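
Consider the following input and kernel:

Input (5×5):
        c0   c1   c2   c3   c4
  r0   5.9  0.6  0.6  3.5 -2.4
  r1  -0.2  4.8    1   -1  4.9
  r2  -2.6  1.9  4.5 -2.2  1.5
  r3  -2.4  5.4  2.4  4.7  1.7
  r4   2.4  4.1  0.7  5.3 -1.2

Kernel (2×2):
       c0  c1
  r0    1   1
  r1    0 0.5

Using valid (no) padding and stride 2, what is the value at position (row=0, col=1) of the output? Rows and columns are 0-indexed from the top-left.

The receptive field on the input at this output position is [0.6 3.5 / 1 -1]. Elementwise product with the kernel and sum: 0.6·1 + 3.5·1 + -1·0.5.

3.6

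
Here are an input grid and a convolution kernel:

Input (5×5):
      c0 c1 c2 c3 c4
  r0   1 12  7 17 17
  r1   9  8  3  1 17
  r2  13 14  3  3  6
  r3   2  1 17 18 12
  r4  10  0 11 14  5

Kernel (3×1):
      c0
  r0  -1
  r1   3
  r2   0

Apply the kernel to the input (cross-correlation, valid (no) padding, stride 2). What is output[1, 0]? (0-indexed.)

-7

The receptive field on the input at this output position is [13 / 2 / 10]. Elementwise product with the kernel and sum: 13·-1 + 2·3.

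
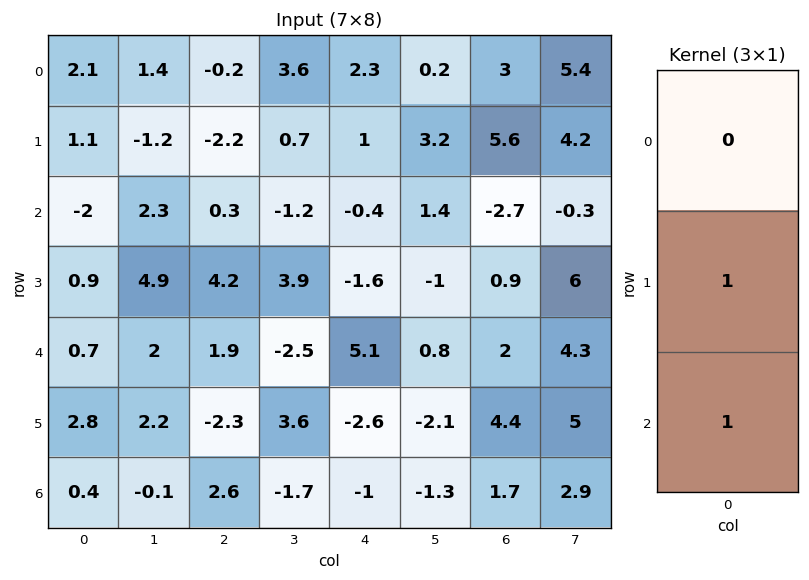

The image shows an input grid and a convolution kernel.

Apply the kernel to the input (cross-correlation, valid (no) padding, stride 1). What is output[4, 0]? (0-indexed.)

The receptive field on the input at this output position is [0.7 / 2.8 / 0.4]. Elementwise product with the kernel and sum: 2.8·1 + 0.4·1.

3.2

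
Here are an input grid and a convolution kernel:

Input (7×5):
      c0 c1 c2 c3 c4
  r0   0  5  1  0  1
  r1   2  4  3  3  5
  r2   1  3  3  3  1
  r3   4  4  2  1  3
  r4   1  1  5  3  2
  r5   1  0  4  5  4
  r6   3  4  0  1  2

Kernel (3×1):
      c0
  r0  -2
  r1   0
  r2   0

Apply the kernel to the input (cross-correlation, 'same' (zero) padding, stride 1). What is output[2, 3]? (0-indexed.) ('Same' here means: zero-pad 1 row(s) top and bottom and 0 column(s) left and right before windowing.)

-6

The receptive field on the zero-padded input at this output position is [3 / 3 / 1]. Elementwise product with the kernel and sum: 3·-2.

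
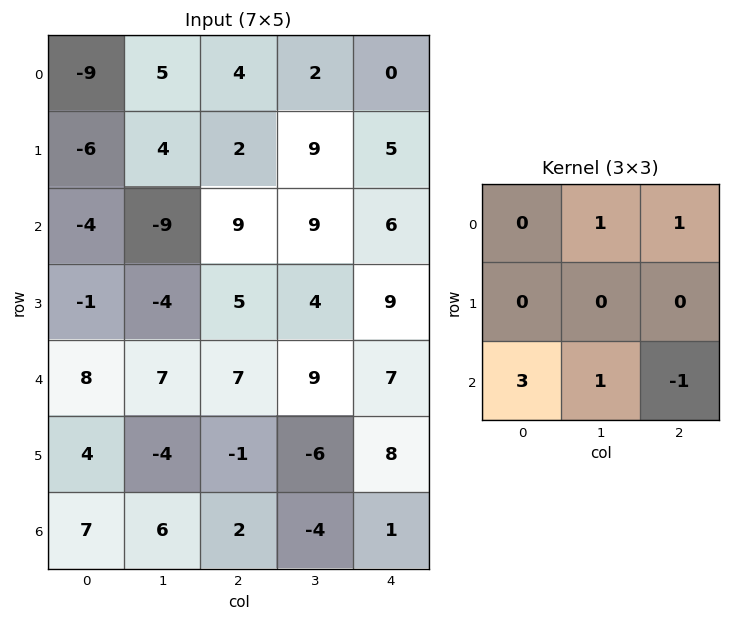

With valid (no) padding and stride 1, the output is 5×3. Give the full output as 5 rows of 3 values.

-21 -21 32
-6 0 24
24 37 38
10 2 -4
39 40 17

Output[0,0]: The receptive field on the input at this output position is [-9 5 4 / -6 4 2 / -4 -9 9]. Elementwise product with the kernel and sum: 5·1 + 4·1 + -4·3 + -9·1 + 9·-1.
Output[0,1]: The receptive field on the input at this output position is [5 4 2 / 4 2 9 / -9 9 9]. Elementwise product with the kernel and sum: 4·1 + 2·1 + -9·3 + 9·1 + 9·-1.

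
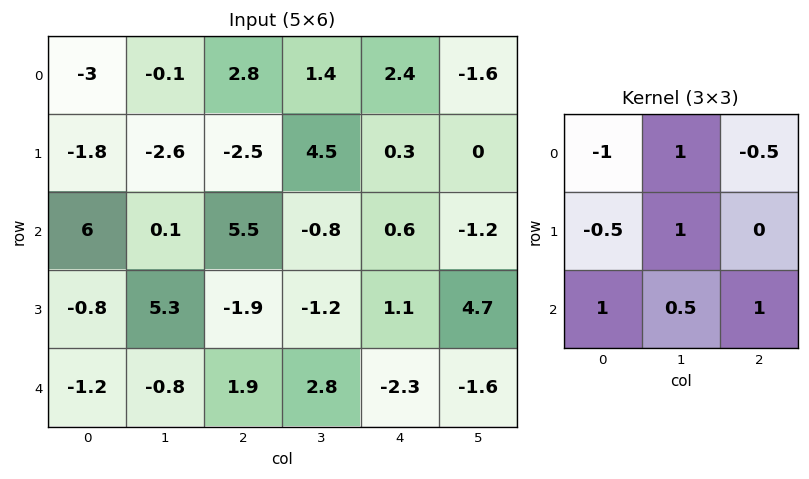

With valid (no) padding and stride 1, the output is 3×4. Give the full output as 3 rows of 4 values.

11.35 3.05 8.85 -1.85
-2.5 6.45 1.9 0.85
-2.65 4.2 -5.85 3.75

Output[0,0]: The receptive field on the input at this output position is [-3 -0.1 2.8 / -1.8 -2.6 -2.5 / 6 0.1 5.5]. Elementwise product with the kernel and sum: -3·-1 + -0.1·1 + 2.8·-0.5 + -1.8·-0.5 + -2.6·1 + 6·1 + 0.1·0.5 + 5.5·1.
Output[0,1]: The receptive field on the input at this output position is [-0.1 2.8 1.4 / -2.6 -2.5 4.5 / 0.1 5.5 -0.8]. Elementwise product with the kernel and sum: -0.1·-1 + 2.8·1 + 1.4·-0.5 + -2.6·-0.5 + -2.5·1 + 0.1·1 + 5.5·0.5 + -0.8·1.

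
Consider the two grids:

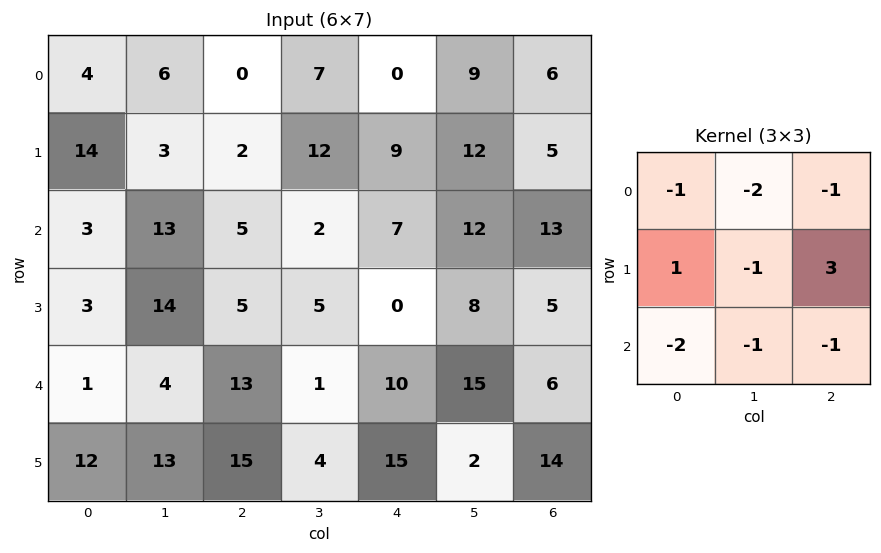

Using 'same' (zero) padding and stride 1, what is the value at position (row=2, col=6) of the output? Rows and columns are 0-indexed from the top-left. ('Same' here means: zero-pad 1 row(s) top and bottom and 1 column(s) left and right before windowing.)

The receptive field on the zero-padded input at this output position is [12 5 0 / 12 13 0 / 8 5 0]. Elementwise product with the kernel and sum: 12·-1 + 5·-2 + 0·-1 + 12·1 + 13·-1 + 0·3 + 8·-2 + 5·-1 + 0·-1.

-44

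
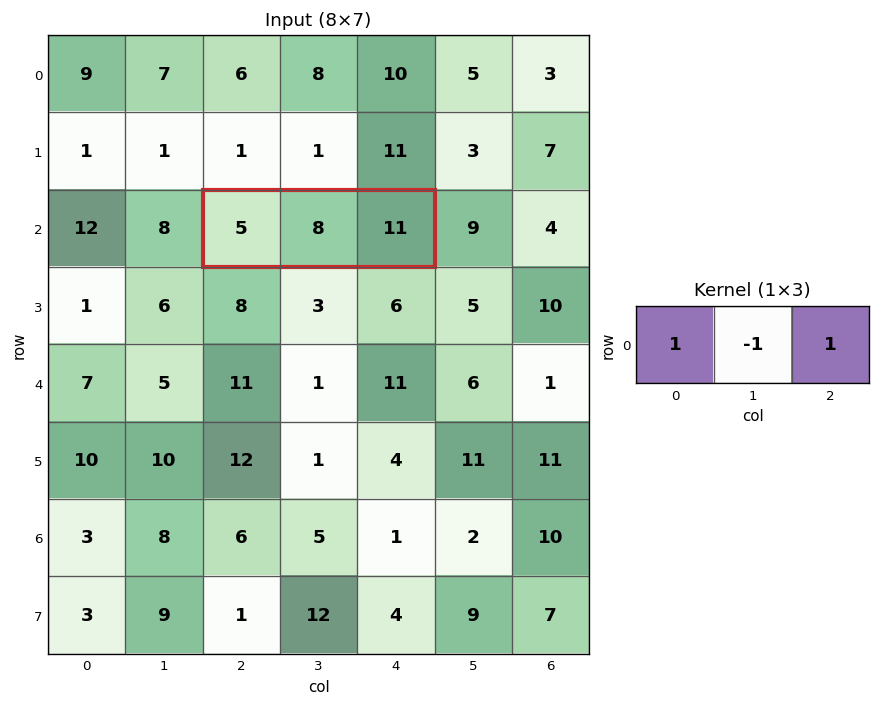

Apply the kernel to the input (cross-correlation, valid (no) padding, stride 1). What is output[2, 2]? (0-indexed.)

The receptive field on the input at this output position is [5 8 11]. Elementwise product with the kernel and sum: 5·1 + 8·-1 + 11·1.

8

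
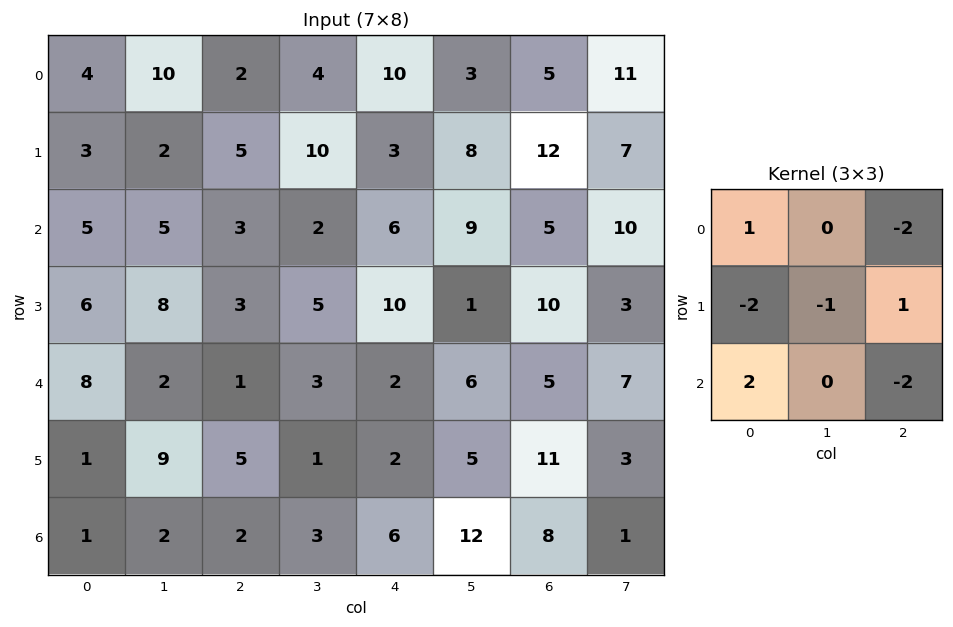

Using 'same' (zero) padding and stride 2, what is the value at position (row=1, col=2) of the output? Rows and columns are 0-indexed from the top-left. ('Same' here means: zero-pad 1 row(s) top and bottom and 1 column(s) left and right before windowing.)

The receptive field on the zero-padded input at this output position is [10 3 8 / 2 6 9 / 5 10 1]. Elementwise product with the kernel and sum: 10·1 + 8·-2 + 2·-2 + 6·-1 + 9·1 + 5·2 + 1·-2.

1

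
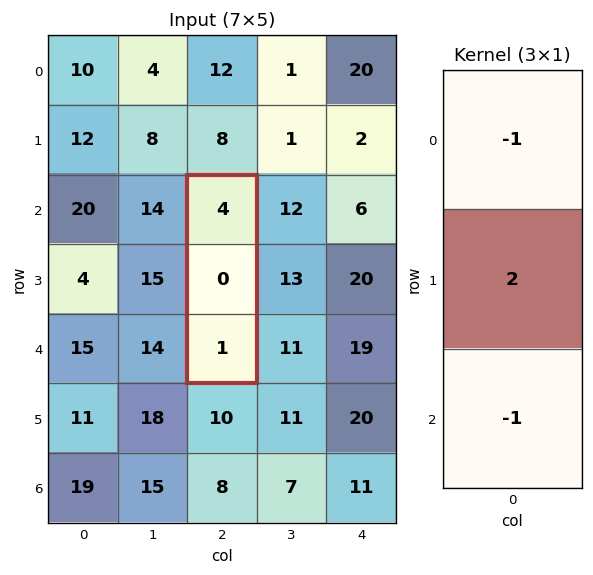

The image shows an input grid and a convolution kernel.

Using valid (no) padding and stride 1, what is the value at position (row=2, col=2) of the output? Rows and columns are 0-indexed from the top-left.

-5

The receptive field on the input at this output position is [4 / 0 / 1]. Elementwise product with the kernel and sum: 4·-1 + 0·2 + 1·-1.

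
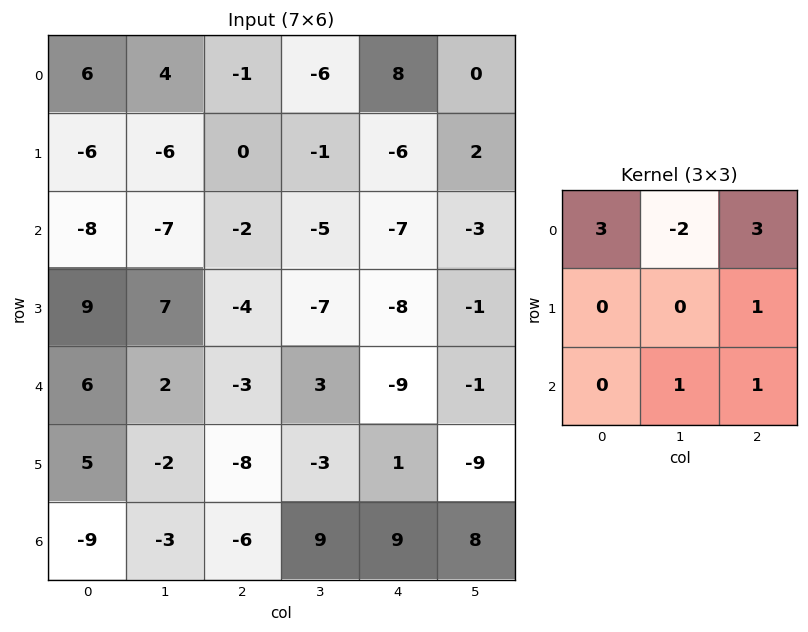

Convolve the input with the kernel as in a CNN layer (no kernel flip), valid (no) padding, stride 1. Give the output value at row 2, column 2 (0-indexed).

-31

The receptive field on the input at this output position is [-2 -5 -7 / -4 -7 -8 / -3 3 -9]. Elementwise product with the kernel and sum: -2·3 + -5·-2 + -7·3 + -8·1 + 3·1 + -9·1.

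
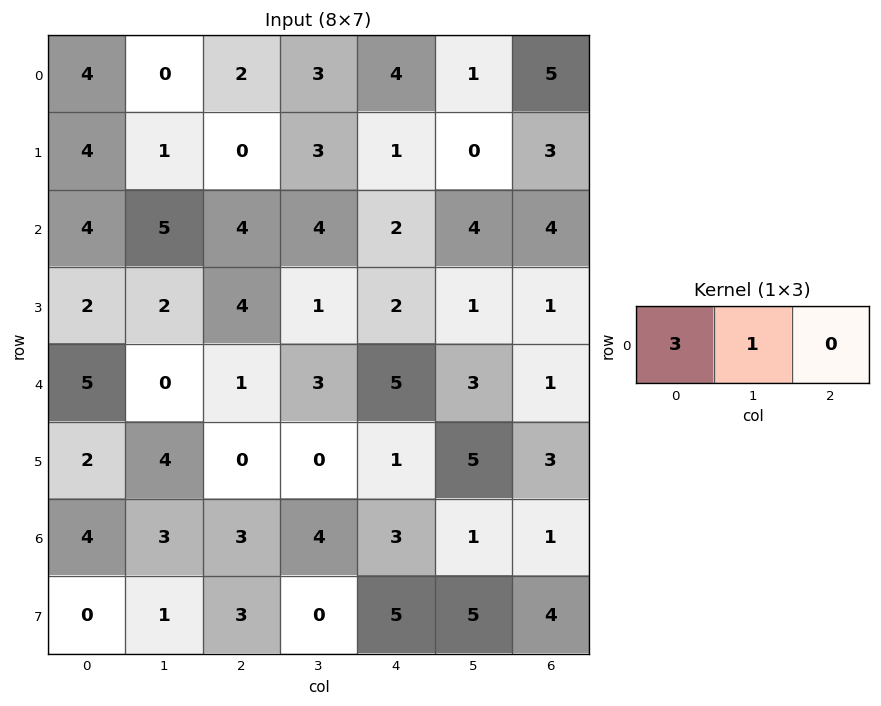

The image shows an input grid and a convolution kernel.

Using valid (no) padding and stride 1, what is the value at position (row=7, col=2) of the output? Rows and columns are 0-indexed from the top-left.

The receptive field on the input at this output position is [3 0 5]. Elementwise product with the kernel and sum: 3·3 + 0·1.

9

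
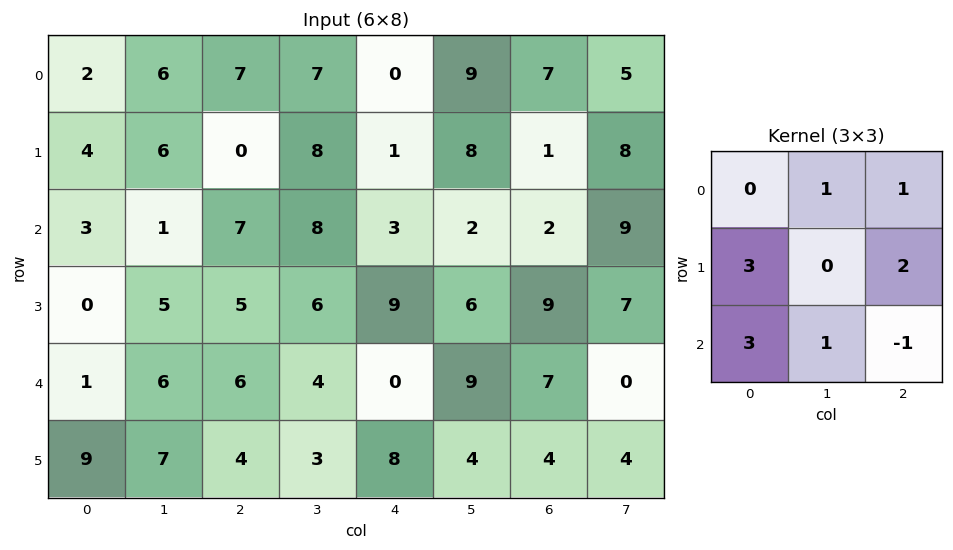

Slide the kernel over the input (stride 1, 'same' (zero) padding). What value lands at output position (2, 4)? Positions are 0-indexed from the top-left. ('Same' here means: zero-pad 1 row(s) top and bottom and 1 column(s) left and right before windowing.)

58

The receptive field on the zero-padded input at this output position is [8 1 8 / 8 3 2 / 6 9 6]. Elementwise product with the kernel and sum: 1·1 + 8·1 + 8·3 + 2·2 + 6·3 + 9·1 + 6·-1.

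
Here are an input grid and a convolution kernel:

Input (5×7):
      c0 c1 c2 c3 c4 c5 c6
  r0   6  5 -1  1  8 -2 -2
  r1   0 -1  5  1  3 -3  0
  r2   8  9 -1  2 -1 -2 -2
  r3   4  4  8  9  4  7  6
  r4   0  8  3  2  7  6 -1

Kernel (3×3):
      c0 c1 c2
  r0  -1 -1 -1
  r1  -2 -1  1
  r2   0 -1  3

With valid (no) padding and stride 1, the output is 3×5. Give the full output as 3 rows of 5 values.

Output[0,0]: The receptive field on the input at this output position is [6 5 -1 / 0 -1 5 / 8 9 -1]. Elementwise product with the kernel and sum: 6·-1 + 5·-1 + -1·-1 + 0·-2 + -1·-1 + 5·1 + 9·-1 + -1·3.

-16 0 -21 -20 -11
-10 -1 -7 11 13
-19 -14 -2 -3 -13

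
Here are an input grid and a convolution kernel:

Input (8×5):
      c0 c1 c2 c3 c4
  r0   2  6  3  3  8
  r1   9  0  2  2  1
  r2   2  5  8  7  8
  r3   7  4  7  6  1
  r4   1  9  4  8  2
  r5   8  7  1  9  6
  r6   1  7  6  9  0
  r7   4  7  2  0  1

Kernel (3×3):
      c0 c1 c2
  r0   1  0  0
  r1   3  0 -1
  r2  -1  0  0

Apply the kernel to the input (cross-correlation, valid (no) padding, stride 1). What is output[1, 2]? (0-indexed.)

The receptive field on the input at this output position is [2 2 1 / 8 7 8 / 7 6 1]. Elementwise product with the kernel and sum: 2·1 + 8·3 + 8·-1 + 7·-1.

11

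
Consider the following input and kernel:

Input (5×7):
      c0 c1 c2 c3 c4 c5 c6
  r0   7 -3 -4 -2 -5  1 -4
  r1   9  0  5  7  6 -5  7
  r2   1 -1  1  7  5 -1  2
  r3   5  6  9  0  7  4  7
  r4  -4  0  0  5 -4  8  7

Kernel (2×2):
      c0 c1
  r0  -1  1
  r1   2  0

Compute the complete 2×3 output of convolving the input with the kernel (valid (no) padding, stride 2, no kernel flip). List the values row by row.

Output[0,0]: The receptive field on the input at this output position is [7 -3 / 9 0]. Elementwise product with the kernel and sum: 7·-1 + -3·1 + 9·2.
Output[0,1]: The receptive field on the input at this output position is [-4 -2 / 5 7]. Elementwise product with the kernel and sum: -4·-1 + -2·1 + 5·2.

8 12 18
8 24 8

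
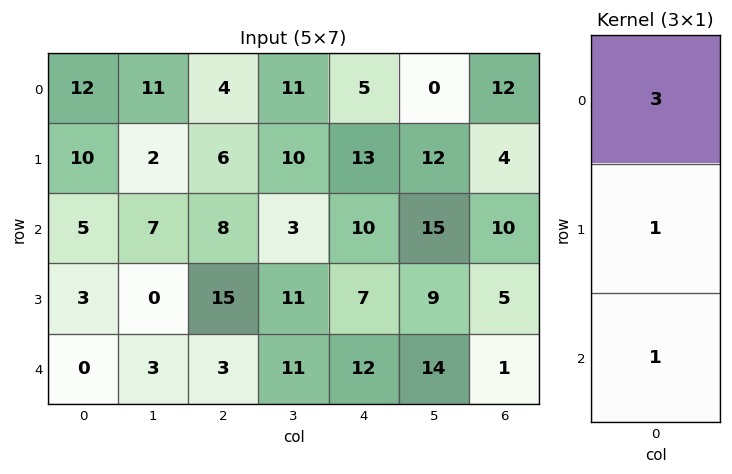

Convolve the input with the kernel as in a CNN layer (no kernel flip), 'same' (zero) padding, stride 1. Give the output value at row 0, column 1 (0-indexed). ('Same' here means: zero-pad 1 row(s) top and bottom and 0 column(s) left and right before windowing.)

The receptive field on the zero-padded input at this output position is [0 / 11 / 2]. Elementwise product with the kernel and sum: 0·3 + 11·1 + 2·1.

13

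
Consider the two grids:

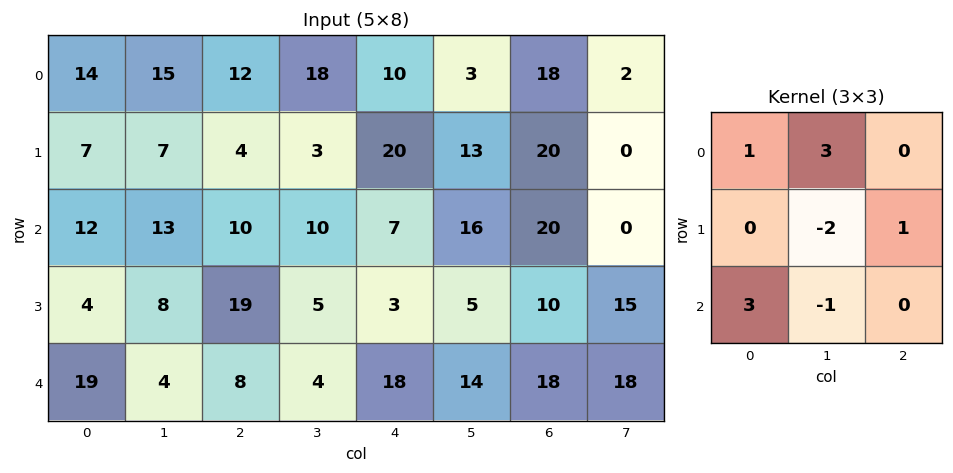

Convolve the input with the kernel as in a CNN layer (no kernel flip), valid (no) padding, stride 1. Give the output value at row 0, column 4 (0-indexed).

The receptive field on the input at this output position is [10 3 18 / 20 13 20 / 7 16 20]. Elementwise product with the kernel and sum: 10·1 + 3·3 + 13·-2 + 20·1 + 7·3 + 16·-1.

18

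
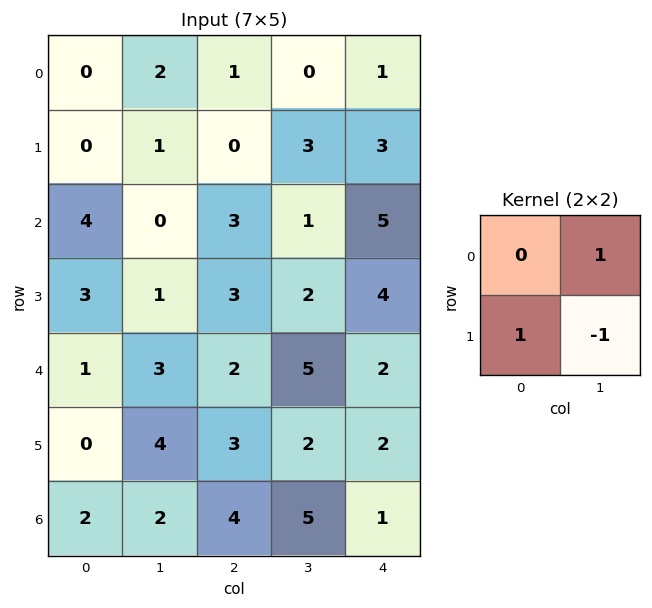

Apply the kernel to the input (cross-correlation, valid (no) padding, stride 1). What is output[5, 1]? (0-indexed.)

1

The receptive field on the input at this output position is [4 3 / 2 4]. Elementwise product with the kernel and sum: 3·1 + 2·1 + 4·-1.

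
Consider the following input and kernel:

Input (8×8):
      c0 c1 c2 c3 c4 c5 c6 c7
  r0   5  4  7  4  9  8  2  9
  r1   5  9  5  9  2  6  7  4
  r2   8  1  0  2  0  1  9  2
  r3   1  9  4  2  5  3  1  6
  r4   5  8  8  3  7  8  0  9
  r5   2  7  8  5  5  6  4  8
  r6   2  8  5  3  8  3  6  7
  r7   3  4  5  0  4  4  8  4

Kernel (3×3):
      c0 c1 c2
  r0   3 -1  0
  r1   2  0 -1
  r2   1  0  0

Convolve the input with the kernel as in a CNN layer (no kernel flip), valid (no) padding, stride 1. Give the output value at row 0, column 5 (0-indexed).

The receptive field on the input at this output position is [8 2 9 / 6 7 4 / 1 9 2]. Elementwise product with the kernel and sum: 8·3 + 2·-1 + 6·2 + 4·-1 + 1·1.

31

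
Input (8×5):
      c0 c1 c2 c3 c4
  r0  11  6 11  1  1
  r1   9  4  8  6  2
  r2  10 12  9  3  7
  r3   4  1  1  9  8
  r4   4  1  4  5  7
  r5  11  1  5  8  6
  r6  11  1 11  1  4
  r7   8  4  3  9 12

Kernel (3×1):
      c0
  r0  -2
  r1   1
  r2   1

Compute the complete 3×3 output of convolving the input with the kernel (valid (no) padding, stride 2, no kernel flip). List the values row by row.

Output[0,0]: The receptive field on the input at this output position is [11 / 9 / 10]. Elementwise product with the kernel and sum: 11·-2 + 9·1 + 10·1.
Output[0,1]: The receptive field on the input at this output position is [11 / 8 / 9]. Elementwise product with the kernel and sum: 11·-2 + 8·1 + 9·1.

-3 -5 7
-12 -13 1
14 8 -4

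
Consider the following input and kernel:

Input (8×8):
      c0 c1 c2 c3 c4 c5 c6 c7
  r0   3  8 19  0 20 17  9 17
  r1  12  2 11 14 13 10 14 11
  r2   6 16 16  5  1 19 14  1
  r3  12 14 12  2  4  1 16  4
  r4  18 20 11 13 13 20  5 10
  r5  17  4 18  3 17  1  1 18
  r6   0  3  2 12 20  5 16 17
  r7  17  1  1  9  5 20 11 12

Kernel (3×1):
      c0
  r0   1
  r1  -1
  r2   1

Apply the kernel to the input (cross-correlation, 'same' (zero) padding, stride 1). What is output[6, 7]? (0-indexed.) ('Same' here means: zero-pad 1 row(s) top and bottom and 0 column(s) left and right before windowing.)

13

The receptive field on the zero-padded input at this output position is [18 / 17 / 12]. Elementwise product with the kernel and sum: 18·1 + 17·-1 + 12·1.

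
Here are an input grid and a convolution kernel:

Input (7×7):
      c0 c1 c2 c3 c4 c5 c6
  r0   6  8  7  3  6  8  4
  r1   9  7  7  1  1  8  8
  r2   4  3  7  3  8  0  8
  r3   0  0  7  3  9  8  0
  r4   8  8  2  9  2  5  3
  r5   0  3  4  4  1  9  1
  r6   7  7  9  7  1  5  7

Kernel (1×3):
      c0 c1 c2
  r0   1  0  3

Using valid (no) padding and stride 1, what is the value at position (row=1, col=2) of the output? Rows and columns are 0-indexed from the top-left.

The receptive field on the input at this output position is [7 1 1]. Elementwise product with the kernel and sum: 7·1 + 1·3.

10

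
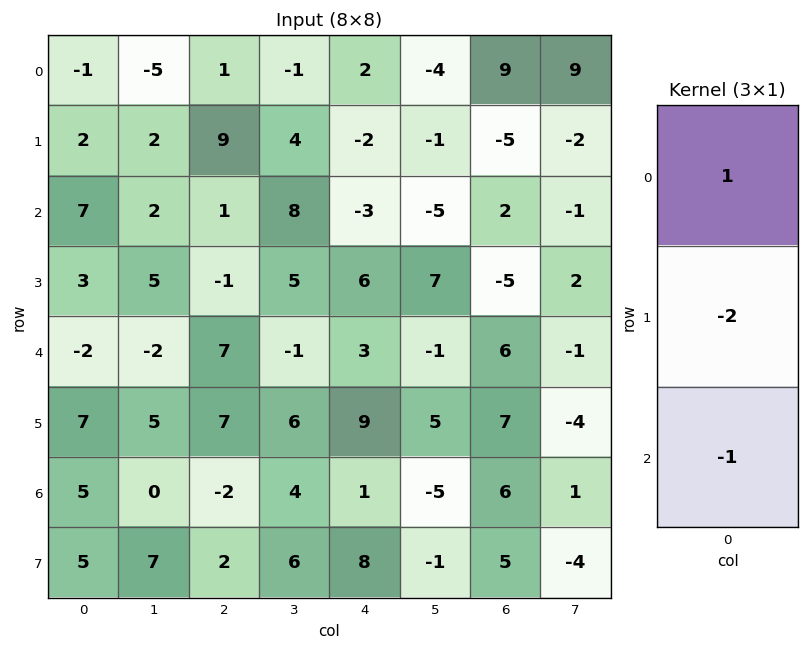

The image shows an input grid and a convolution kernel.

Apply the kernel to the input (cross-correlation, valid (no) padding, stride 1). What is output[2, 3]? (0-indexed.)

The receptive field on the input at this output position is [8 / 5 / -1]. Elementwise product with the kernel and sum: 8·1 + 5·-2 + -1·-1.

-1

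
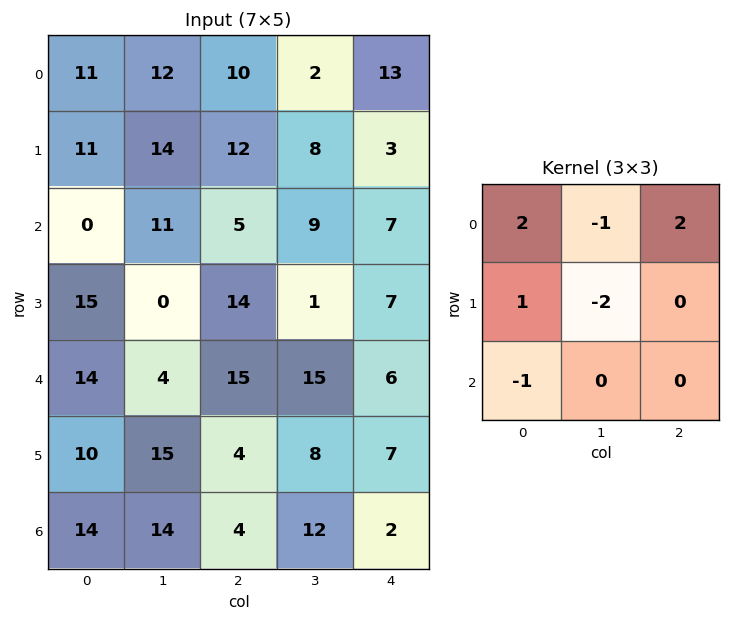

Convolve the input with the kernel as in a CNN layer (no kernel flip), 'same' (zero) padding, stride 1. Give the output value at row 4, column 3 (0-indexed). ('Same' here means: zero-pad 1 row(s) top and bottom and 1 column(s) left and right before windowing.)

22

The receptive field on the zero-padded input at this output position is [14 1 7 / 15 15 6 / 4 8 7]. Elementwise product with the kernel and sum: 14·2 + 1·-1 + 7·2 + 15·1 + 15·-2 + 4·-1.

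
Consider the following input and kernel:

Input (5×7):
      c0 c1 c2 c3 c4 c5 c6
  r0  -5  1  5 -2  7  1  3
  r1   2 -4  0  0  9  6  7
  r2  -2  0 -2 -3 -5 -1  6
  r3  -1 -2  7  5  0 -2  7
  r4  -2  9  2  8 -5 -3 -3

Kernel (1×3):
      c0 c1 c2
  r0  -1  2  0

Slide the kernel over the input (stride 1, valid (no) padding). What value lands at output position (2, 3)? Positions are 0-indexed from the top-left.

The receptive field on the input at this output position is [-3 -5 -1]. Elementwise product with the kernel and sum: -3·-1 + -5·2.

-7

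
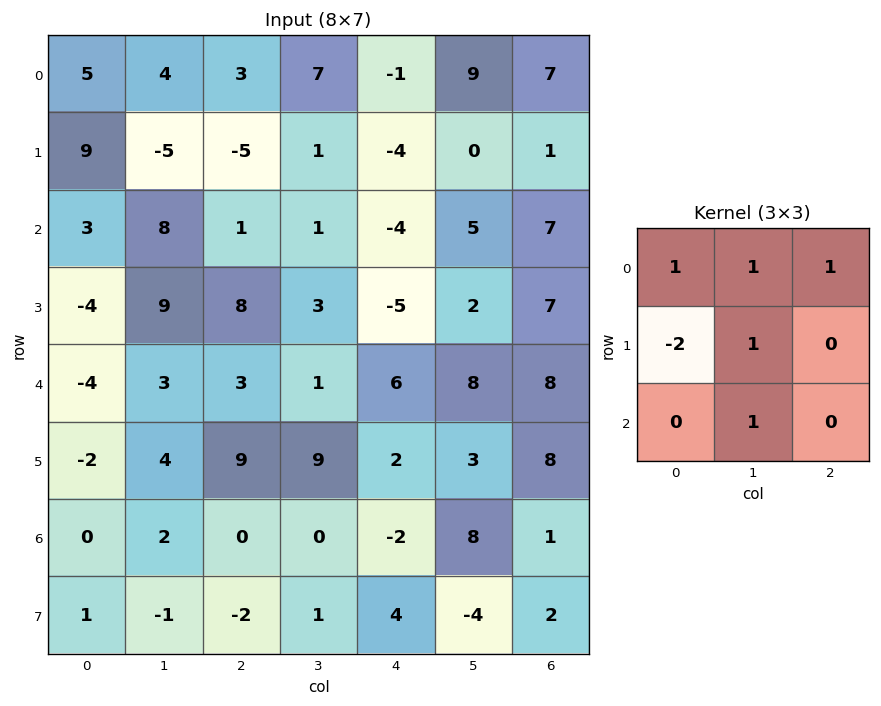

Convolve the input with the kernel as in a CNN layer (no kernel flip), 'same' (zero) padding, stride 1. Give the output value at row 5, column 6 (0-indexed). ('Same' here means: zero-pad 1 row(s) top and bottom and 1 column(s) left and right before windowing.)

19

The receptive field on the zero-padded input at this output position is [8 8 0 / 3 8 0 / 8 1 0]. Elementwise product with the kernel and sum: 8·1 + 8·1 + 0·1 + 3·-2 + 8·1 + 1·1.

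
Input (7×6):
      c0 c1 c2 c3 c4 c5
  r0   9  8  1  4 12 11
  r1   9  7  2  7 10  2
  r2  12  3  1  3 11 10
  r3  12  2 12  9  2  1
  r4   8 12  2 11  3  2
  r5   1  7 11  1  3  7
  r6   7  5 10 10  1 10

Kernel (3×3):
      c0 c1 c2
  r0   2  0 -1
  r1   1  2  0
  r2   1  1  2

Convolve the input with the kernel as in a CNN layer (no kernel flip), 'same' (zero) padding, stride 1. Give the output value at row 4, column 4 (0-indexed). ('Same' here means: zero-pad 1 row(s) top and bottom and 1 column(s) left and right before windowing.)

52

The receptive field on the zero-padded input at this output position is [9 2 1 / 11 3 2 / 1 3 7]. Elementwise product with the kernel and sum: 9·2 + 1·-1 + 11·1 + 3·2 + 1·1 + 3·1 + 7·2.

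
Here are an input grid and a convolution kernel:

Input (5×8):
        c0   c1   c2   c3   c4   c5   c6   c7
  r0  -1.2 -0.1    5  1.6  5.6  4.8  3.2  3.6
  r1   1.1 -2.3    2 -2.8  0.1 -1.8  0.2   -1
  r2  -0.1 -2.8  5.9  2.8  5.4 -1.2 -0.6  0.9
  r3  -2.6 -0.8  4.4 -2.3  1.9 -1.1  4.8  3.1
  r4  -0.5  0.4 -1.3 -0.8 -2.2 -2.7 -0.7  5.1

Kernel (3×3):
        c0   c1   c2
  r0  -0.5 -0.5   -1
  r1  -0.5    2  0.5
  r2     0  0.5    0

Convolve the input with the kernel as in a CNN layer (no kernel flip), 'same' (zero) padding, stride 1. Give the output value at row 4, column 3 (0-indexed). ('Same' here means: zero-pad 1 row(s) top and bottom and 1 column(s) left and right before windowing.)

The receptive field on the zero-padded input at this output position is [4.4 -2.3 1.9 / -1.3 -0.8 -2.2 / 0 0 0]. Elementwise product with the kernel and sum: 4.4·-0.5 + -2.3·-0.5 + 1.9·-1 + -1.3·-0.5 + -0.8·2 + -2.2·0.5 + 0·0.5.

-5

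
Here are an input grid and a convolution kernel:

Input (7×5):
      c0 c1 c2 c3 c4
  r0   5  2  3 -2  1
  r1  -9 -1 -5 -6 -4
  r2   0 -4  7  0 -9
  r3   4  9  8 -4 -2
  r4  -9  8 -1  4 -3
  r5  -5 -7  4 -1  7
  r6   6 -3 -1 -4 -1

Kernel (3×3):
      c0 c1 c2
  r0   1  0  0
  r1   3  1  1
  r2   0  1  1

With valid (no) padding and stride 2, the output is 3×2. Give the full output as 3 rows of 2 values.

Output[0,0]: The receptive field on the input at this output position is [5 2 3 / -9 -1 -5 / 0 -4 7]. Elementwise product with the kernel and sum: 5·1 + -9·3 + -1·1 + -5·1 + -4·1 + 7·1.
Output[0,1]: The receptive field on the input at this output position is [3 -2 1 / -5 -6 -4 / 7 0 -9]. Elementwise product with the kernel and sum: 3·1 + -5·3 + -6·1 + -4·1 + 0·1 + -9·1.

-25 -31
36 26
-31 12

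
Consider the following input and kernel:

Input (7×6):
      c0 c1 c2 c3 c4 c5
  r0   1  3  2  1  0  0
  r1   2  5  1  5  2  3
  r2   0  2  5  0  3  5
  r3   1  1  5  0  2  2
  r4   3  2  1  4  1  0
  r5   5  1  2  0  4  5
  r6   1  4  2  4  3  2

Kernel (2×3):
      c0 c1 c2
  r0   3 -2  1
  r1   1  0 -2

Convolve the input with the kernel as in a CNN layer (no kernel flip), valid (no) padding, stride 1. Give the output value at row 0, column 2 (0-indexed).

The receptive field on the input at this output position is [2 1 0 / 1 5 2]. Elementwise product with the kernel and sum: 2·3 + 1·-2 + 0·1 + 1·1 + 2·-2.

1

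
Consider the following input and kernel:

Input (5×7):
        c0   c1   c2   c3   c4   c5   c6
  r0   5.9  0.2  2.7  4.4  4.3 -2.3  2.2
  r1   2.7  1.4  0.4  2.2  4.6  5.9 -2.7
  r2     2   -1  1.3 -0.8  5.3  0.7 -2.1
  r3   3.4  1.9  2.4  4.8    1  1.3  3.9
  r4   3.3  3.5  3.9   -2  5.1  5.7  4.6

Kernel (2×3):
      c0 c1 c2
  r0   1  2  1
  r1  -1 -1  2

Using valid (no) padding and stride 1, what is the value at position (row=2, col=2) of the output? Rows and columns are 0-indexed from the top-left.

The receptive field on the input at this output position is [1.3 -0.8 5.3 / 2.4 4.8 1]. Elementwise product with the kernel and sum: 1.3·1 + -0.8·2 + 5.3·1 + 2.4·-1 + 4.8·-1 + 1·2.

-0.2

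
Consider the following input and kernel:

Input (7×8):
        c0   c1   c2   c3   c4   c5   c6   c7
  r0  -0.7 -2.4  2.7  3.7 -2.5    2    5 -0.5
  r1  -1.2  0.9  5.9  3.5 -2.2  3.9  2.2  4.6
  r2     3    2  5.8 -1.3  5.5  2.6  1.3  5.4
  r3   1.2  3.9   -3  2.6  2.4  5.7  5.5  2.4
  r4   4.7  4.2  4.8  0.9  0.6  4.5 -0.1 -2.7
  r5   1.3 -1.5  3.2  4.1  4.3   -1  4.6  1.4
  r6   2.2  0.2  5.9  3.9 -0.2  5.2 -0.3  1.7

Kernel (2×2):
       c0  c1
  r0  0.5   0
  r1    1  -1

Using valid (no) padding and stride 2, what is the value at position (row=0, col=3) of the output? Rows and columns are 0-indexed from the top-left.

The receptive field on the input at this output position is [5 -0.5 / 2.2 4.6]. Elementwise product with the kernel and sum: 5·0.5 + 2.2·1 + 4.6·-1.

0.1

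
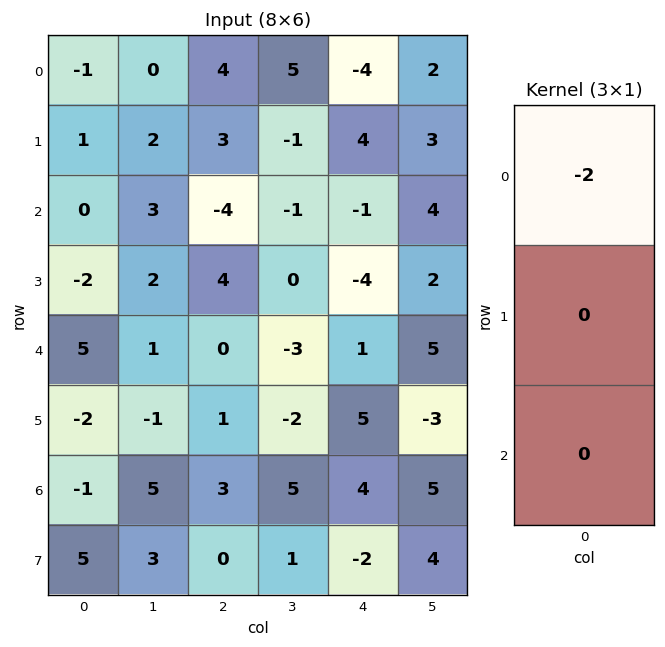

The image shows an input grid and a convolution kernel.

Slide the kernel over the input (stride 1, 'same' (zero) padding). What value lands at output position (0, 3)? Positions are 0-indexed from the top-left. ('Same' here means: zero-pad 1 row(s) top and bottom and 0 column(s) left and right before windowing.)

0

The receptive field on the zero-padded input at this output position is [0 / 5 / -1]. Elementwise product with the kernel and sum: 0·-2.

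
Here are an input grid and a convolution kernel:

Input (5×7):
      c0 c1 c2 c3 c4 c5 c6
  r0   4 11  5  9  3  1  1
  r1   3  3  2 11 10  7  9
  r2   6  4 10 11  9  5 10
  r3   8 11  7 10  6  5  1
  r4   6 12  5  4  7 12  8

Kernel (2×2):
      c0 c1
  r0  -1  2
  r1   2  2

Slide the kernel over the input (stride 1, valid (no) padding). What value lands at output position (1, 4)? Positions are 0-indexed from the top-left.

32

The receptive field on the input at this output position is [10 7 / 9 5]. Elementwise product with the kernel and sum: 10·-1 + 7·2 + 9·2 + 5·2.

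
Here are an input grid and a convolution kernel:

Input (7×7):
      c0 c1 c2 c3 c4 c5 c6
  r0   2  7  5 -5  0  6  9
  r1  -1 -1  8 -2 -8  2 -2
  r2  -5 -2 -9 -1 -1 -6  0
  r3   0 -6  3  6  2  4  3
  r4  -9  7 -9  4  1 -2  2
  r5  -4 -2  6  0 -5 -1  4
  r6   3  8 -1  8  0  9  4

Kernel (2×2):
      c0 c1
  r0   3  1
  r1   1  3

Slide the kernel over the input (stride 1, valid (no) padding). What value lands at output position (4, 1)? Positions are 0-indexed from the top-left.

The receptive field on the input at this output position is [7 -9 / -2 6]. Elementwise product with the kernel and sum: 7·3 + -9·1 + -2·1 + 6·3.

28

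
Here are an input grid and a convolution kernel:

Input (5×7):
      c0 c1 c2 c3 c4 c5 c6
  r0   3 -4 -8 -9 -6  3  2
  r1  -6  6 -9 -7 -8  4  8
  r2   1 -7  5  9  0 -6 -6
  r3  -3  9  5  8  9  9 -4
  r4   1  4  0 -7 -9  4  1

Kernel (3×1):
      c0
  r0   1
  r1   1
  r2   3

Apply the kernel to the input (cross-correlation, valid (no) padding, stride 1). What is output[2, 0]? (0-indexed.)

The receptive field on the input at this output position is [1 / -3 / 1]. Elementwise product with the kernel and sum: 1·1 + -3·1 + 1·3.

1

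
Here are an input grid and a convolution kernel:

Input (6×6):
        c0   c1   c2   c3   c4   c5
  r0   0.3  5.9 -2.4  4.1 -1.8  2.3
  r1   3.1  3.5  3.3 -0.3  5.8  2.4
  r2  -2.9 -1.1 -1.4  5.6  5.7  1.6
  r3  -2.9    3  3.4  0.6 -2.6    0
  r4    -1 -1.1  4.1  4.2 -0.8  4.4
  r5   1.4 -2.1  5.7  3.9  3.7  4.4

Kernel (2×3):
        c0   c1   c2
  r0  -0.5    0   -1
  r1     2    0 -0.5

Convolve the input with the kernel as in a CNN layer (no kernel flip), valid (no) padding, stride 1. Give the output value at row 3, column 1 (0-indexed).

-6.4

The receptive field on the input at this output position is [3 3.4 0.6 / -1.1 4.1 4.2]. Elementwise product with the kernel and sum: 3·-0.5 + 0.6·-1 + -1.1·2 + 4.2·-0.5.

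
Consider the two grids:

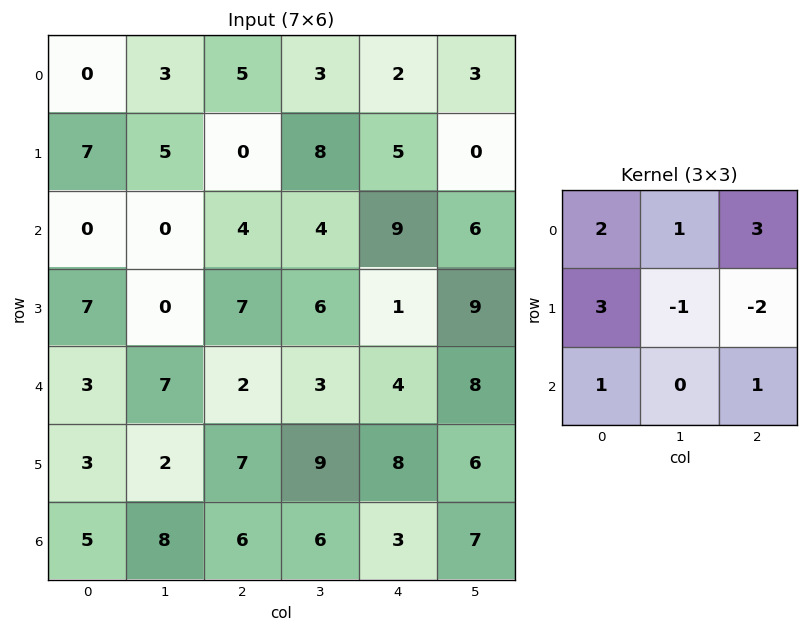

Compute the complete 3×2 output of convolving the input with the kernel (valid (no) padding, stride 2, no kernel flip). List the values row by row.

38 14
24 58
23 24

Output[0,0]: The receptive field on the input at this output position is [0 3 5 / 7 5 0 / 0 0 4]. Elementwise product with the kernel and sum: 0·2 + 3·1 + 5·3 + 7·3 + 5·-1 + 0·-2 + 0·1 + 4·1.
Output[0,1]: The receptive field on the input at this output position is [5 3 2 / 0 8 5 / 4 4 9]. Elementwise product with the kernel and sum: 5·2 + 3·1 + 2·3 + 0·3 + 8·-1 + 5·-2 + 4·1 + 9·1.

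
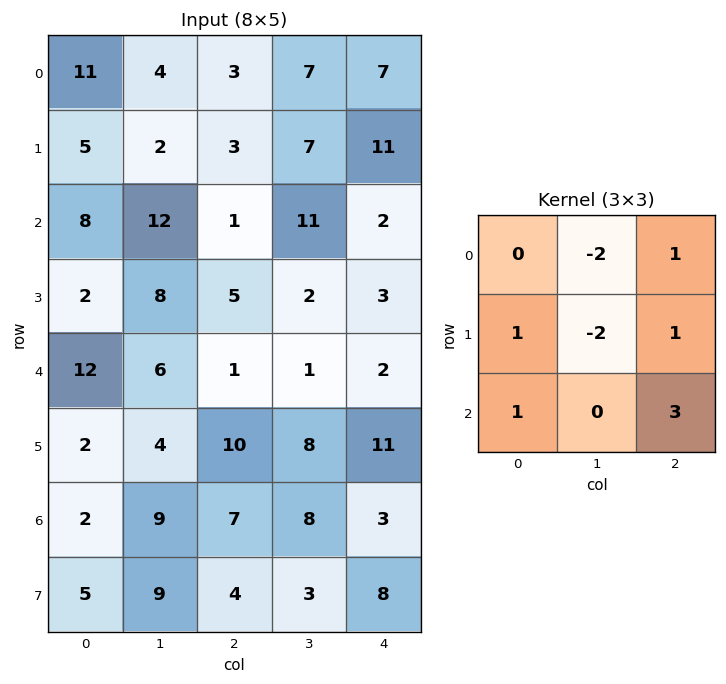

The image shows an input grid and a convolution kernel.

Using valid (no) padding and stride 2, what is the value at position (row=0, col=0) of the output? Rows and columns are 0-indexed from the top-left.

10

The receptive field on the input at this output position is [11 4 3 / 5 2 3 / 8 12 1]. Elementwise product with the kernel and sum: 4·-2 + 3·1 + 5·1 + 2·-2 + 3·1 + 8·1 + 1·3.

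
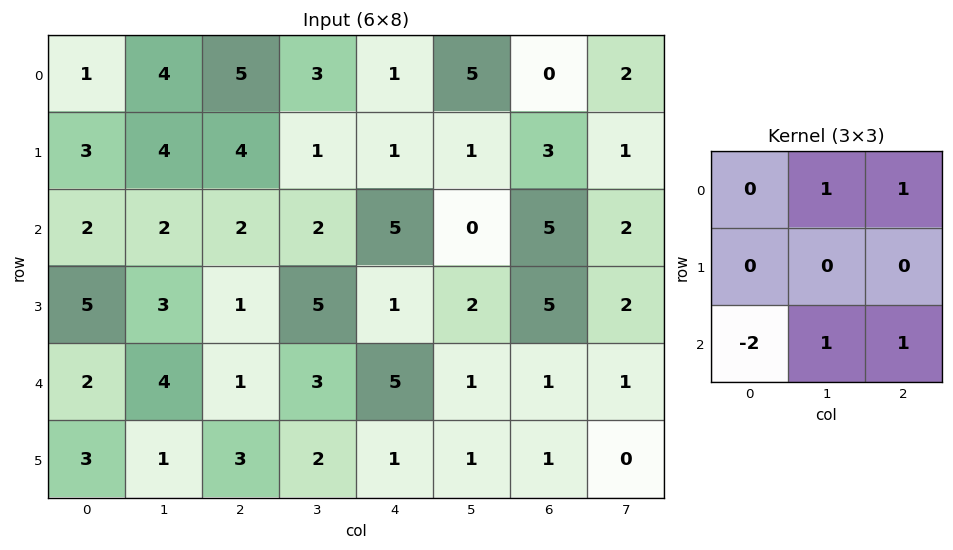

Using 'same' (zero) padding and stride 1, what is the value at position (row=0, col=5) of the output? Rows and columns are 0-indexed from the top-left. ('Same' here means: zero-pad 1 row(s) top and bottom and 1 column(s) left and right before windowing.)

2

The receptive field on the zero-padded input at this output position is [0 0 0 / 1 5 0 / 1 1 3]. Elementwise product with the kernel and sum: 0·1 + 0·1 + 1·-2 + 1·1 + 3·1.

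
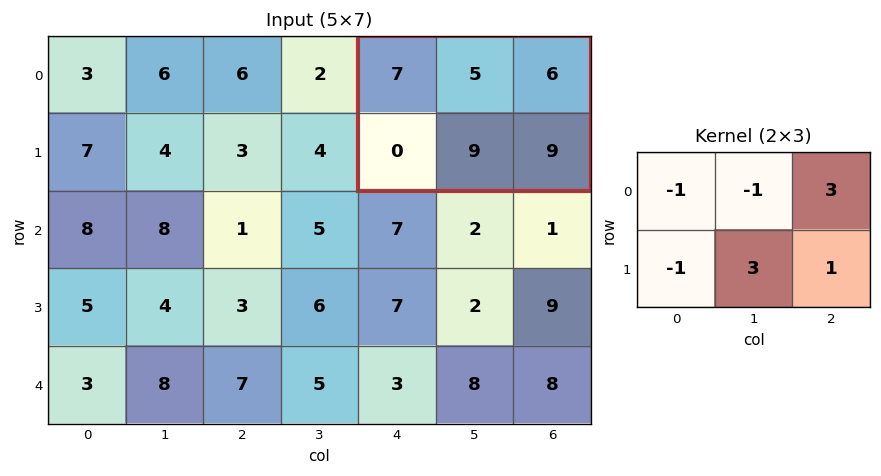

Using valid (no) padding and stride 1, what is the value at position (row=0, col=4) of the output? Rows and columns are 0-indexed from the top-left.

The receptive field on the input at this output position is [7 5 6 / 0 9 9]. Elementwise product with the kernel and sum: 7·-1 + 5·-1 + 6·3 + 0·-1 + 9·3 + 9·1.

42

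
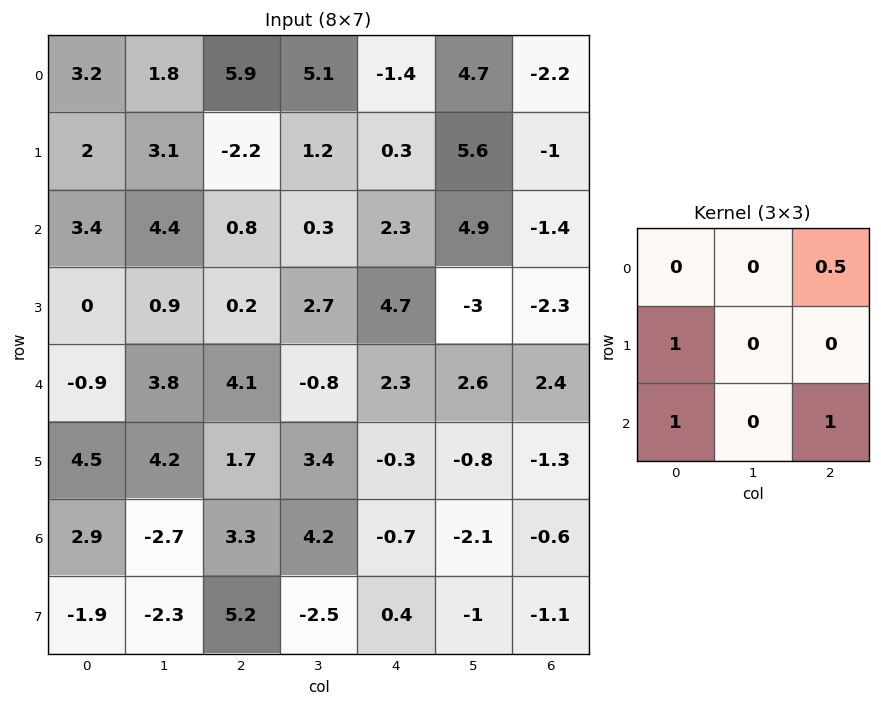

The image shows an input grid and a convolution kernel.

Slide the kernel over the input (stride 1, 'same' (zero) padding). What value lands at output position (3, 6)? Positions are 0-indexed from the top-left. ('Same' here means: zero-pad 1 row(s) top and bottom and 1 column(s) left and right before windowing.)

The receptive field on the zero-padded input at this output position is [4.9 -1.4 0 / -3 -2.3 0 / 2.6 2.4 0]. Elementwise product with the kernel and sum: 0·0.5 + -3·1 + 2.6·1 + 0·1.

-0.4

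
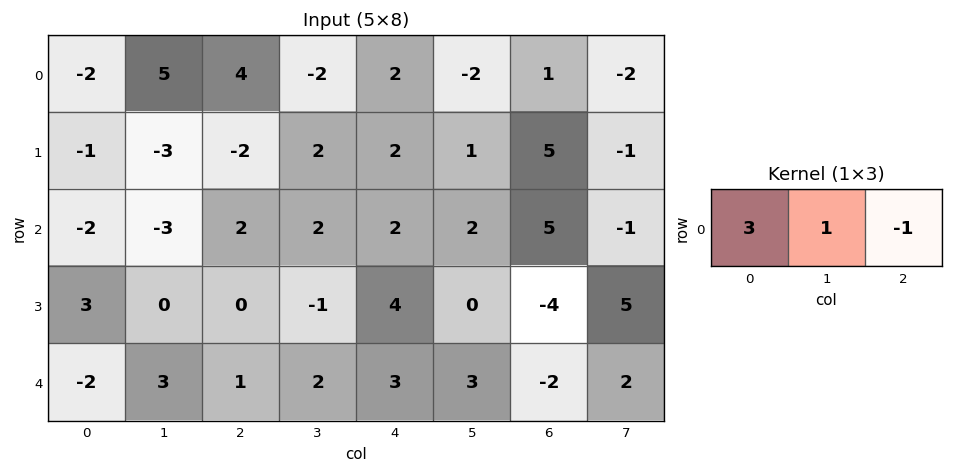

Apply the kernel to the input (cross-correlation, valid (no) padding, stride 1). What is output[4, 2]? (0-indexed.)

2

The receptive field on the input at this output position is [1 2 3]. Elementwise product with the kernel and sum: 1·3 + 2·1 + 3·-1.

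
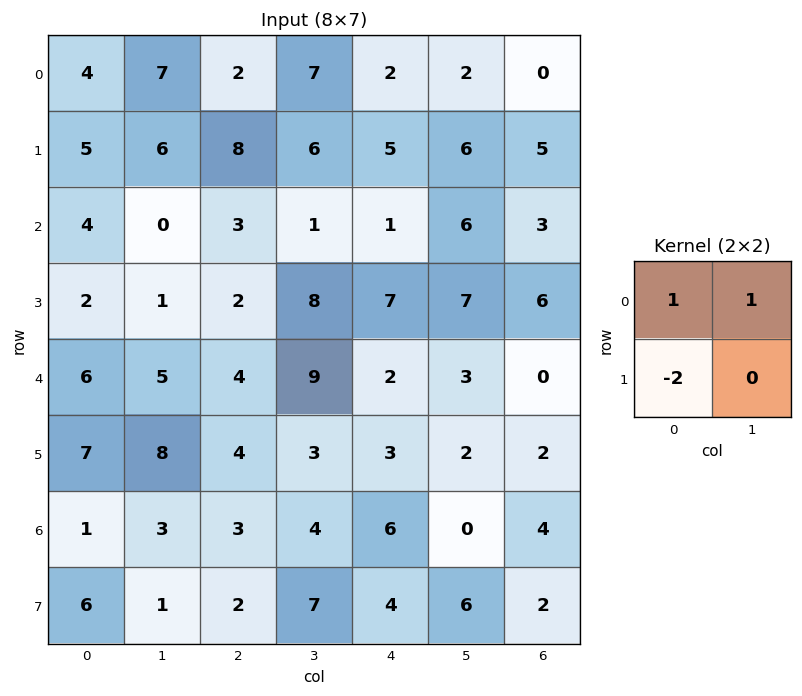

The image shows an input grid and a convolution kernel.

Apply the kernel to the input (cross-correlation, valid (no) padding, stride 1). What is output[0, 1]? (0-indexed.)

The receptive field on the input at this output position is [7 2 / 6 8]. Elementwise product with the kernel and sum: 7·1 + 2·1 + 6·-2.

-3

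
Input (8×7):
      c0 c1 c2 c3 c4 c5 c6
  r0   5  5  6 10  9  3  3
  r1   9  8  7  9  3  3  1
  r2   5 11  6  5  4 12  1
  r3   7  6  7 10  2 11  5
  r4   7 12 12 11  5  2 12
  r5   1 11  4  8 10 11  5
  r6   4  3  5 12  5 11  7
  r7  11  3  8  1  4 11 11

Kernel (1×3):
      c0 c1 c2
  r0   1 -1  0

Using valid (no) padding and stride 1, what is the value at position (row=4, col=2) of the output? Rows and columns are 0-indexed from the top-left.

1

The receptive field on the input at this output position is [12 11 5]. Elementwise product with the kernel and sum: 12·1 + 11·-1.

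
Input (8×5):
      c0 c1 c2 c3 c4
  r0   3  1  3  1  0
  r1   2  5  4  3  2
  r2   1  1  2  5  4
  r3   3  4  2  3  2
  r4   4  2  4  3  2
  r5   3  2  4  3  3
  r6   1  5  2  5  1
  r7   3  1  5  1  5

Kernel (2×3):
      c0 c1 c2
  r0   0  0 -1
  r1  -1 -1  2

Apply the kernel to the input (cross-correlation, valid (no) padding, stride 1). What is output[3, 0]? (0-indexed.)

The receptive field on the input at this output position is [3 4 2 / 4 2 4]. Elementwise product with the kernel and sum: 2·-1 + 4·-1 + 2·-1 + 4·2.

0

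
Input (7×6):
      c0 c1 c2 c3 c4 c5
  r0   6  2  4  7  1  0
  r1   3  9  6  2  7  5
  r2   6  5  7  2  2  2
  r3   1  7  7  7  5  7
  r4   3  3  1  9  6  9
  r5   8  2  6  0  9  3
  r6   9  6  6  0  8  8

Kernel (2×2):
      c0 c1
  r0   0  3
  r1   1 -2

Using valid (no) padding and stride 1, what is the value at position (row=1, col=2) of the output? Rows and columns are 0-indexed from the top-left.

The receptive field on the input at this output position is [6 2 / 7 2]. Elementwise product with the kernel and sum: 2·3 + 7·1 + 2·-2.

9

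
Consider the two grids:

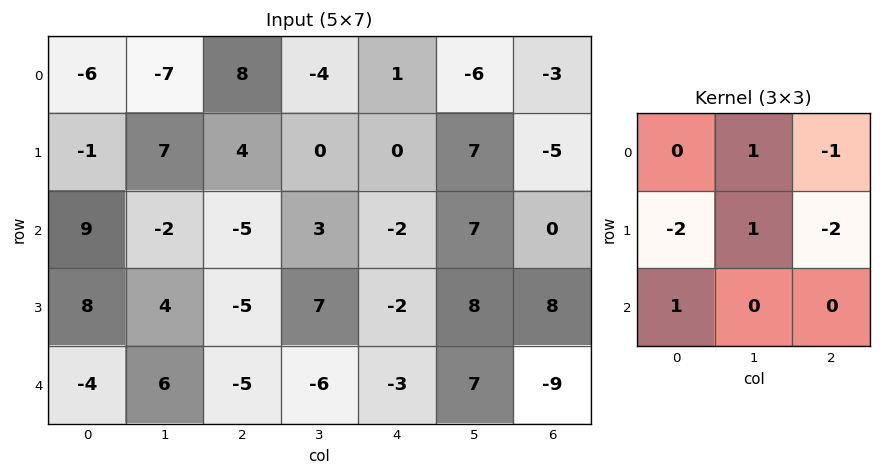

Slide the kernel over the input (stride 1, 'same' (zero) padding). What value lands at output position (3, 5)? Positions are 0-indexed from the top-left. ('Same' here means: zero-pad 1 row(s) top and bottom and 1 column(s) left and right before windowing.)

0

The receptive field on the zero-padded input at this output position is [-2 7 0 / -2 8 8 / -3 7 -9]. Elementwise product with the kernel and sum: 7·1 + 0·-1 + -2·-2 + 8·1 + 8·-2 + -3·1.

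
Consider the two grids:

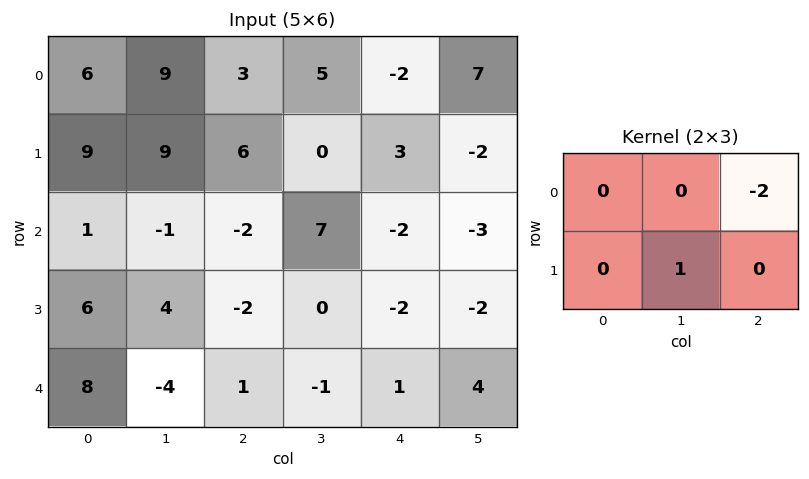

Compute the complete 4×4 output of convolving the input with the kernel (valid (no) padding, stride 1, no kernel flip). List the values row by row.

3 -4 4 -11
-13 -2 1 2
8 -16 4 4
0 1 3 5

Output[0,0]: The receptive field on the input at this output position is [6 9 3 / 9 9 6]. Elementwise product with the kernel and sum: 3·-2 + 9·1.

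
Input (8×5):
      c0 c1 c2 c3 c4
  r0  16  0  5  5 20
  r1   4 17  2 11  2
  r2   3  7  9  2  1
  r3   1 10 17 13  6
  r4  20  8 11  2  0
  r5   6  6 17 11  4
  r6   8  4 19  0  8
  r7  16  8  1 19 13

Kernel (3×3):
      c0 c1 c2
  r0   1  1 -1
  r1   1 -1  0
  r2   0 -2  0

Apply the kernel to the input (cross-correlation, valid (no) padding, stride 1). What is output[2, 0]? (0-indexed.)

The receptive field on the input at this output position is [3 7 9 / 1 10 17 / 20 8 11]. Elementwise product with the kernel and sum: 3·1 + 7·1 + 9·-1 + 1·1 + 10·-1 + 8·-2.

-24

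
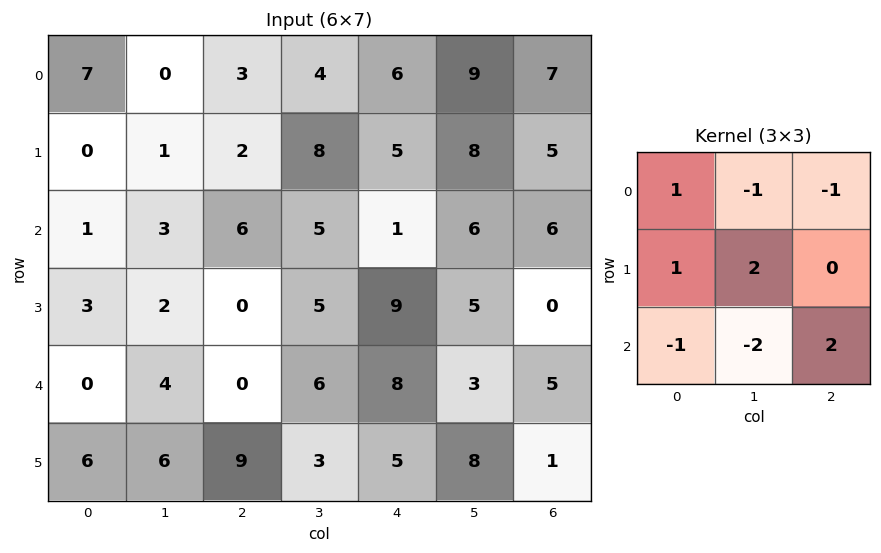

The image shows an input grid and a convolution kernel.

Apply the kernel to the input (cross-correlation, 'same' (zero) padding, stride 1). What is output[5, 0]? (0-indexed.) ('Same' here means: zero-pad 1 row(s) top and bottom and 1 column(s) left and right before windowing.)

8

The receptive field on the zero-padded input at this output position is [0 0 4 / 0 6 6 / 0 0 0]. Elementwise product with the kernel and sum: 0·1 + 0·-1 + 4·-1 + 0·1 + 6·2 + 0·-1 + 0·-2 + 0·2.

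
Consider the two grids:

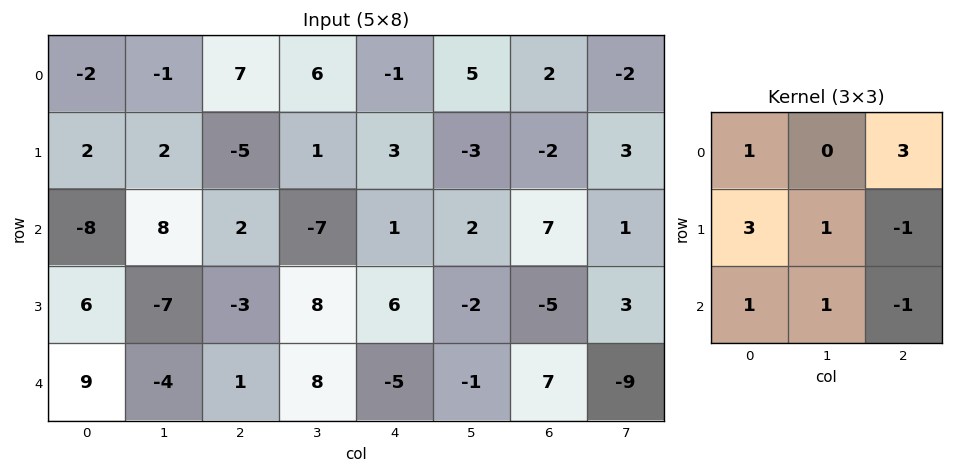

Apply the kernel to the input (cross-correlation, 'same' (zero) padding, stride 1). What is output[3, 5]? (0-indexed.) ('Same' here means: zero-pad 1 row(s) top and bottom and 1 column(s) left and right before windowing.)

30

The receptive field on the zero-padded input at this output position is [1 2 7 / 6 -2 -5 / -5 -1 7]. Elementwise product with the kernel and sum: 1·1 + 7·3 + 6·3 + -2·1 + -5·-1 + -5·1 + -1·1 + 7·-1.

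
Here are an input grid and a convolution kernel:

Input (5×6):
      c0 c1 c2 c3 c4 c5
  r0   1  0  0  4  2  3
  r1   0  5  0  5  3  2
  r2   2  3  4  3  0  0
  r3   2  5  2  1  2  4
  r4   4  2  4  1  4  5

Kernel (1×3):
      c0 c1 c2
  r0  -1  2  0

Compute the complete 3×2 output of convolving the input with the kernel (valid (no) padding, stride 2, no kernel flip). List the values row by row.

-1 8
4 2
0 -2

Output[0,0]: The receptive field on the input at this output position is [1 0 0]. Elementwise product with the kernel and sum: 1·-1 + 0·2.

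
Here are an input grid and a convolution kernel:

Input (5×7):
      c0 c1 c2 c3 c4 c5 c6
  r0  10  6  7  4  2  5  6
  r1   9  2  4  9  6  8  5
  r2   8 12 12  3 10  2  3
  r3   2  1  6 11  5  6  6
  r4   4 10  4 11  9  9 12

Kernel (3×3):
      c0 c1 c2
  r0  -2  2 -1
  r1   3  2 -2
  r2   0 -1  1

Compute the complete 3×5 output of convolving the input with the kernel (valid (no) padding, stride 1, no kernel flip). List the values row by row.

Output[0,0]: The receptive field on the input at this output position is [10 6 7 / 9 2 4 / 8 12 12]. Elementwise product with the kernel and sum: 10·-2 + 6·2 + 7·-1 + 9·3 + 2·2 + 4·-2 + 12·-1 + 12·1.
Output[0,1]: The receptive field on the input at this output position is [6 7 4 / 2 4 9 / 12 12 3]. Elementwise product with the kernel and sum: 6·-2 + 7·2 + 4·-1 + 2·3 + 4·2 + 9·-2 + 12·-1 + 3·1.

8 -15 17 6 25
11 54 20 12 27
-14 -3 0 43 -1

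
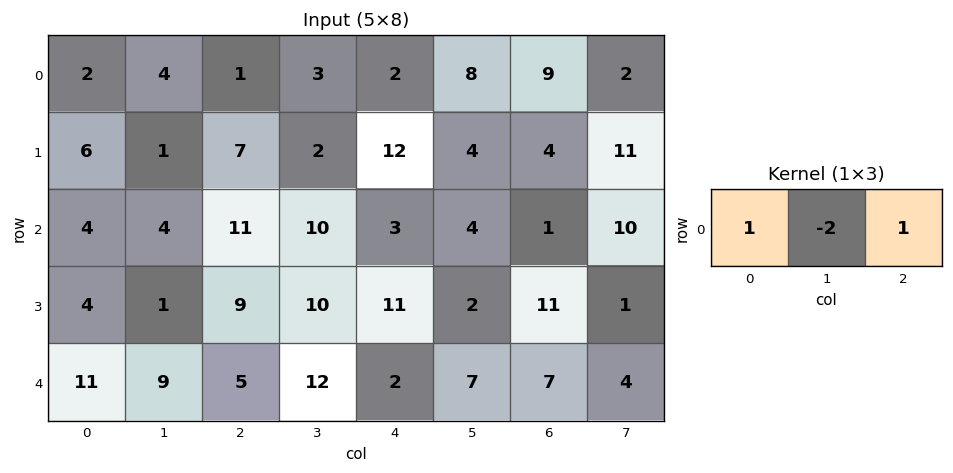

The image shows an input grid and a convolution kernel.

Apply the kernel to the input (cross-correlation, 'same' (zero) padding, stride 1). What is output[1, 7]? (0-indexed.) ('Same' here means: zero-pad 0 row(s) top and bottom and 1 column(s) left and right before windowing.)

-18

The receptive field on the zero-padded input at this output position is [4 11 0]. Elementwise product with the kernel and sum: 4·1 + 11·-2 + 0·1.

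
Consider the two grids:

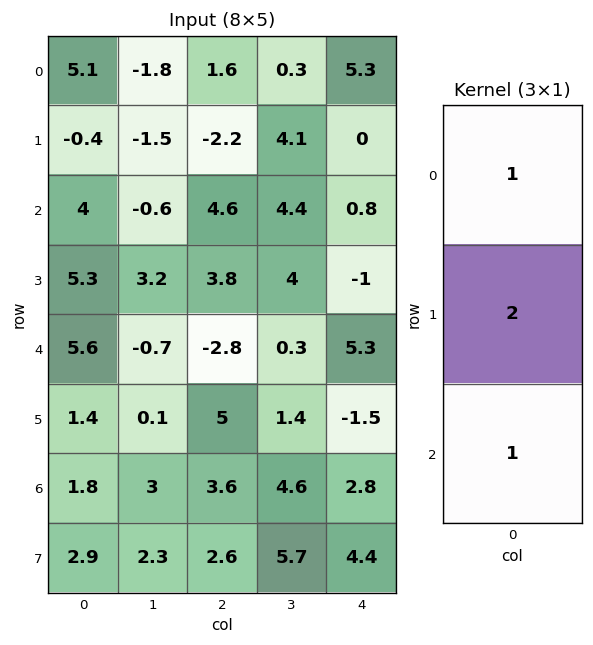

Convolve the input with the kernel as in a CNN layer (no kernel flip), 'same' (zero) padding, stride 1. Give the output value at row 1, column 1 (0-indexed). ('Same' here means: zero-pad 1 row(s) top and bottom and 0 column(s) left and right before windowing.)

-5.4

The receptive field on the zero-padded input at this output position is [-1.8 / -1.5 / -0.6]. Elementwise product with the kernel and sum: -1.8·1 + -1.5·2 + -0.6·1.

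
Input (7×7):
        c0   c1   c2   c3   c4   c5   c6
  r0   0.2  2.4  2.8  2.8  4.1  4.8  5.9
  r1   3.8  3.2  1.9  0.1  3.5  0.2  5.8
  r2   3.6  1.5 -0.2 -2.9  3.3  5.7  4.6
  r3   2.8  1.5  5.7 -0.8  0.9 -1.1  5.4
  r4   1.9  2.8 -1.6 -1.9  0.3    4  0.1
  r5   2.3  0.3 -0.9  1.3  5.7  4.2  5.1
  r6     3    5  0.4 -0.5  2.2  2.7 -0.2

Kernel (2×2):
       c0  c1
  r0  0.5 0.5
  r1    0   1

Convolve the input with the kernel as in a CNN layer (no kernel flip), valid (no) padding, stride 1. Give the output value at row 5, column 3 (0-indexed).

5.7

The receptive field on the input at this output position is [1.3 5.7 / -0.5 2.2]. Elementwise product with the kernel and sum: 1.3·0.5 + 5.7·0.5 + 2.2·1.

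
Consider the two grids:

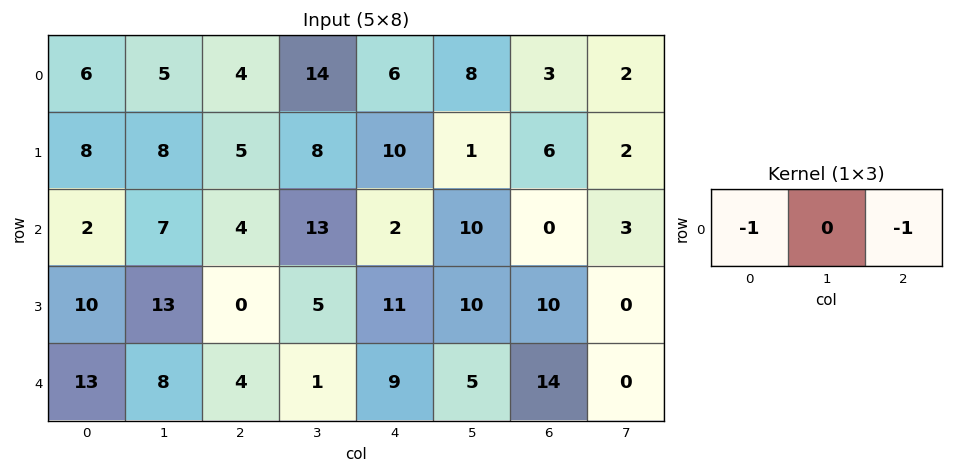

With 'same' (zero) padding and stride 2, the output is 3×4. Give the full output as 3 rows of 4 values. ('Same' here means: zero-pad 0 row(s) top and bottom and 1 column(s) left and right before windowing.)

-5 -19 -22 -10
-7 -20 -23 -13
-8 -9 -6 -5

Output[0,0]: The receptive field on the zero-padded input at this output position is [0 6 5]. Elementwise product with the kernel and sum: 0·-1 + 5·-1.
Output[0,1]: The receptive field on the zero-padded input at this output position is [5 4 14]. Elementwise product with the kernel and sum: 5·-1 + 14·-1.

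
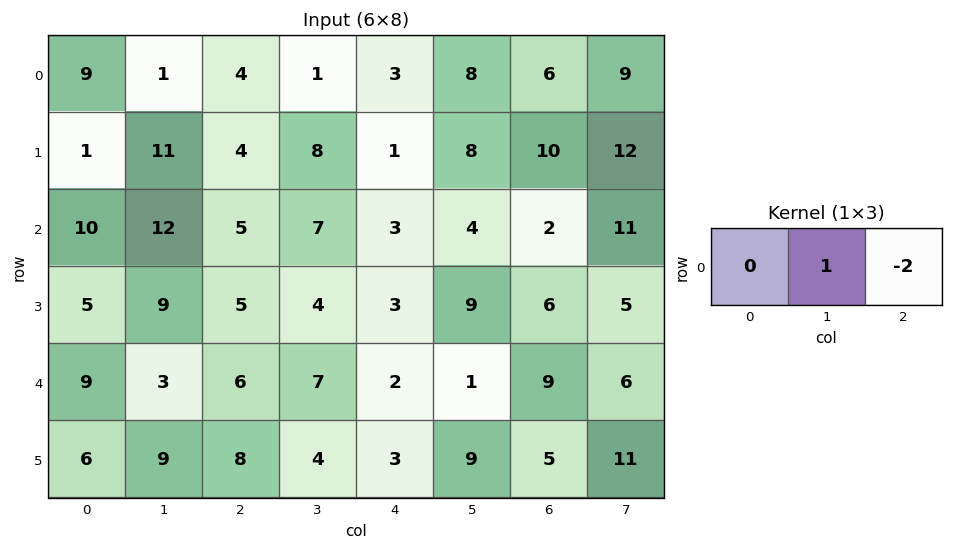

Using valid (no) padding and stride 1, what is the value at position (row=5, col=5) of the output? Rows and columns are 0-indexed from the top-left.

-17

The receptive field on the input at this output position is [9 5 11]. Elementwise product with the kernel and sum: 5·1 + 11·-2.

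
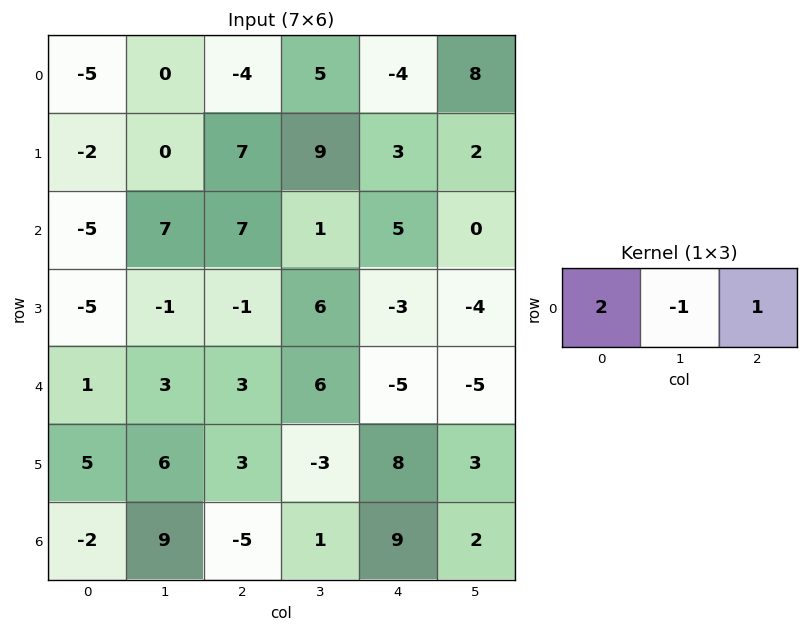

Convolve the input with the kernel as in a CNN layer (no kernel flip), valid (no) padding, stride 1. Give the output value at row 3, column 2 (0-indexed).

The receptive field on the input at this output position is [-1 6 -3]. Elementwise product with the kernel and sum: -1·2 + 6·-1 + -3·1.

-11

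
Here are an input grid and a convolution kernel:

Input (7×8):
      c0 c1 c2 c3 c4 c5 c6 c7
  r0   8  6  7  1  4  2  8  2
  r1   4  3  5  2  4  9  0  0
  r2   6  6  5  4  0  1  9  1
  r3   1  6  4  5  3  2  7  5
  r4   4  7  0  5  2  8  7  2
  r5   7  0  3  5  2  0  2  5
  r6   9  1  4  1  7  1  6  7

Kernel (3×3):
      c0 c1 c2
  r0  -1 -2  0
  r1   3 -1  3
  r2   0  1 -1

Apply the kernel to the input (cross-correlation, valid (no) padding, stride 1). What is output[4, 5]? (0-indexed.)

The receptive field on the input at this output position is [8 7 2 / 0 2 5 / 1 6 7]. Elementwise product with the kernel and sum: 8·-1 + 7·-2 + 0·3 + 2·-1 + 5·3 + 6·1 + 7·-1.

-10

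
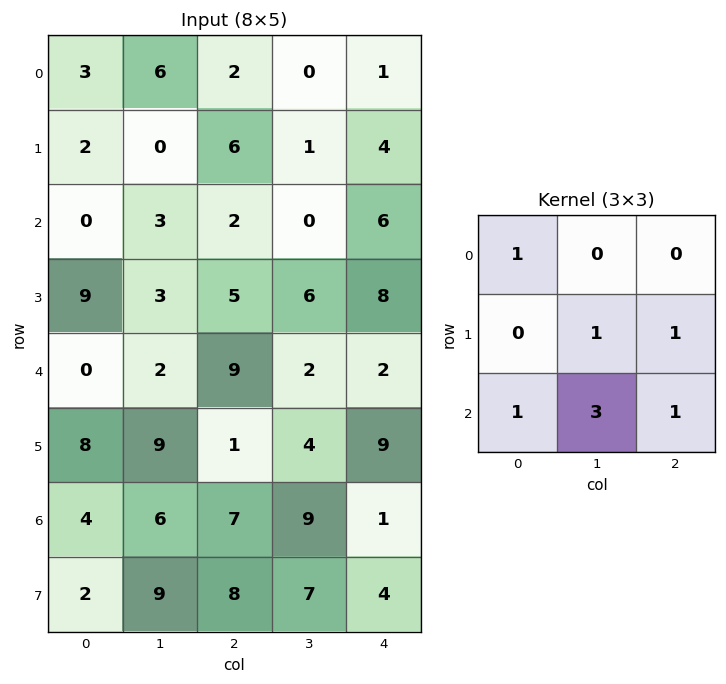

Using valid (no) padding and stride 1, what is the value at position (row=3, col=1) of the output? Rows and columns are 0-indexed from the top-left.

30

The receptive field on the input at this output position is [3 5 6 / 2 9 2 / 9 1 4]. Elementwise product with the kernel and sum: 3·1 + 9·1 + 2·1 + 9·1 + 1·3 + 4·1.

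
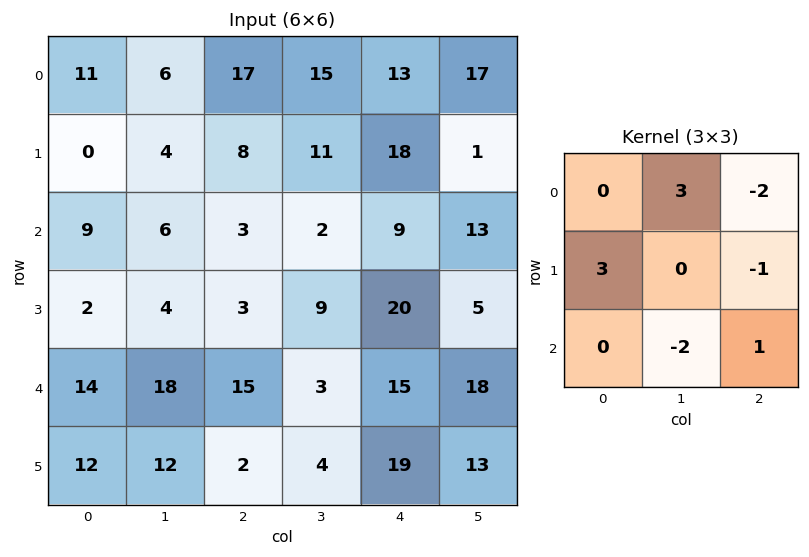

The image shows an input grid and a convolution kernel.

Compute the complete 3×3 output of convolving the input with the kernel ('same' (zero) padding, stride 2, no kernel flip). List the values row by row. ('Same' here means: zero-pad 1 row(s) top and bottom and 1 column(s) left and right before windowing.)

-2 -2 -7
-14 21 10
-32 42 16

Output[0,0]: The receptive field on the zero-padded input at this output position is [0 0 0 / 0 11 6 / 0 0 4]. Elementwise product with the kernel and sum: 0·3 + 0·-2 + 0·3 + 6·-1 + 0·-2 + 4·1.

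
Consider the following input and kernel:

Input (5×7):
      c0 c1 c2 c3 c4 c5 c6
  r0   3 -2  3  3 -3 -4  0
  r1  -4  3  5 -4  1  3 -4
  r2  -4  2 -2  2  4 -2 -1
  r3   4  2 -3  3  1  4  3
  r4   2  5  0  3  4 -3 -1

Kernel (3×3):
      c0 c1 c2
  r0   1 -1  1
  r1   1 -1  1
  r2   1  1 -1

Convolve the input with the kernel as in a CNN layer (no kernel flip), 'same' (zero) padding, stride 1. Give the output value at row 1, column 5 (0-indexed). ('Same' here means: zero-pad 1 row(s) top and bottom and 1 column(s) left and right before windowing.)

-2

The receptive field on the zero-padded input at this output position is [-3 -4 0 / 1 3 -4 / 4 -2 -1]. Elementwise product with the kernel and sum: -3·1 + -4·-1 + 0·1 + 1·1 + 3·-1 + -4·1 + 4·1 + -2·1 + -1·-1.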